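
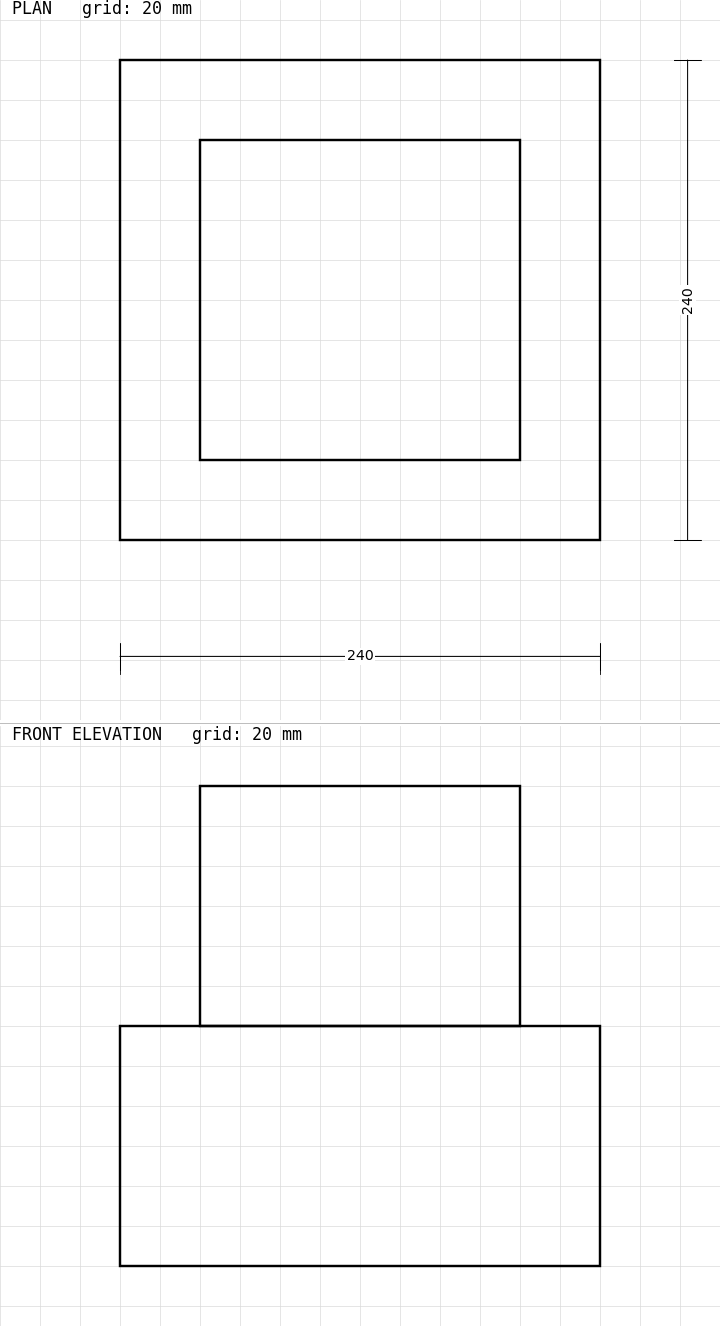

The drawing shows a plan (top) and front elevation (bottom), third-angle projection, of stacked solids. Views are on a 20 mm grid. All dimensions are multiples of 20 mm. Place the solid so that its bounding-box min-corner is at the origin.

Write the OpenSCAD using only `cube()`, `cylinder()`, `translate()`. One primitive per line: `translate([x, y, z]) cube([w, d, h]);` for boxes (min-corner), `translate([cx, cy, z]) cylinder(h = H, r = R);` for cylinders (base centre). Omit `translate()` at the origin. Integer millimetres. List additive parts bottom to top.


cube([240, 240, 120]);
translate([40, 40, 120]) cube([160, 160, 120]);


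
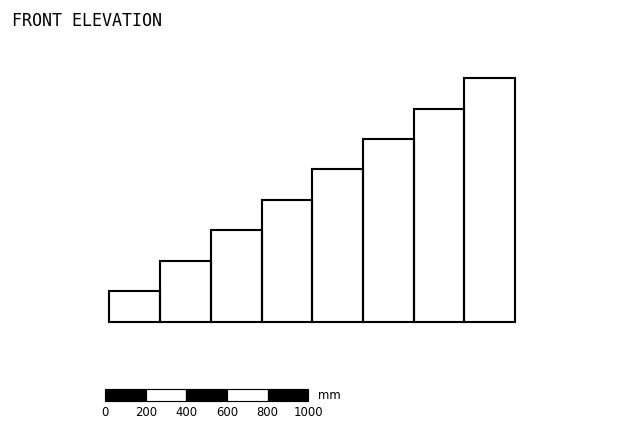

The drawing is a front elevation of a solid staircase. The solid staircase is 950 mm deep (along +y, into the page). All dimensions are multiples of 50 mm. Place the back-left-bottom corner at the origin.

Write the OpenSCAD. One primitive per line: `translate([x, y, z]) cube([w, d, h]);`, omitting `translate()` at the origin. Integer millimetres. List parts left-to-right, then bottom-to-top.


cube([250, 950, 150]);
translate([250, 0, 0]) cube([250, 950, 300]);
translate([500, 0, 0]) cube([250, 950, 450]);
translate([750, 0, 0]) cube([250, 950, 600]);
translate([1000, 0, 0]) cube([250, 950, 750]);
translate([1250, 0, 0]) cube([250, 950, 900]);
translate([1500, 0, 0]) cube([250, 950, 1050]);
translate([1750, 0, 0]) cube([250, 950, 1200]);


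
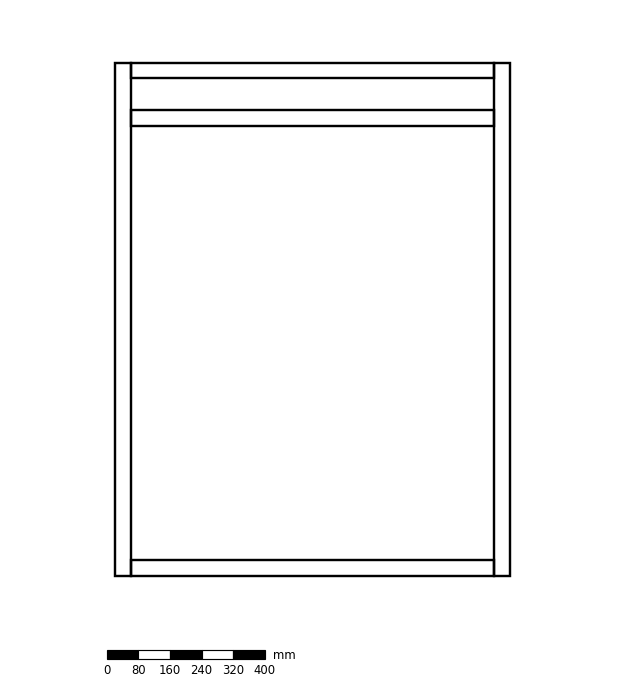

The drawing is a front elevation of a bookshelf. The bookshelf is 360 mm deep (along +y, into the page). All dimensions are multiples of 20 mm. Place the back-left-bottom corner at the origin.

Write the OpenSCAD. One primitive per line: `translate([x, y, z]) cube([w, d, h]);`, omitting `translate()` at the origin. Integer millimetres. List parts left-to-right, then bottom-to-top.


cube([40, 360, 1300]);
translate([40, 0, 0]) cube([920, 360, 40]);
translate([40, 0, 1140]) cube([920, 360, 40]);
translate([40, 0, 1260]) cube([920, 360, 40]);
translate([960, 0, 0]) cube([40, 360, 1300]);


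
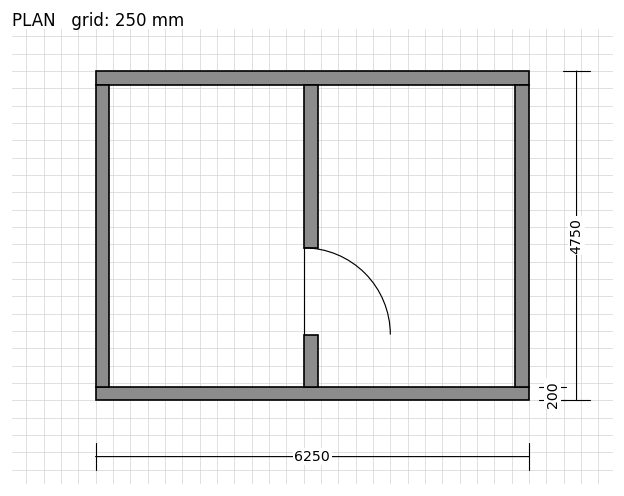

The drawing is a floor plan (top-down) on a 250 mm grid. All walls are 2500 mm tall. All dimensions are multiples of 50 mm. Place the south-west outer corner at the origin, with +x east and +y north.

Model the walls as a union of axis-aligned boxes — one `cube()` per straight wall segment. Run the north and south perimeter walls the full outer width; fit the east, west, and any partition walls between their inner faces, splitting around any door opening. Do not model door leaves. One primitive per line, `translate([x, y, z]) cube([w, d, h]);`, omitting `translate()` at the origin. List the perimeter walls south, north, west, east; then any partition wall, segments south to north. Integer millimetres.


cube([6250, 200, 2500]);
translate([0, 4550, 0]) cube([6250, 200, 2500]);
translate([0, 200, 0]) cube([200, 4350, 2500]);
translate([6050, 200, 0]) cube([200, 4350, 2500]);
translate([3000, 200, 0]) cube([200, 750, 2500]);
translate([3000, 2200, 0]) cube([200, 2350, 2500]);


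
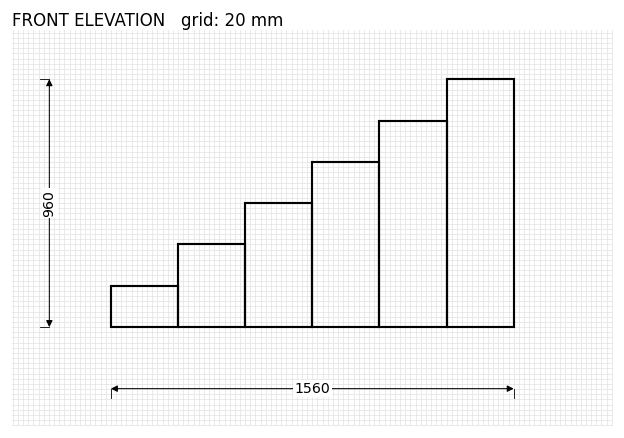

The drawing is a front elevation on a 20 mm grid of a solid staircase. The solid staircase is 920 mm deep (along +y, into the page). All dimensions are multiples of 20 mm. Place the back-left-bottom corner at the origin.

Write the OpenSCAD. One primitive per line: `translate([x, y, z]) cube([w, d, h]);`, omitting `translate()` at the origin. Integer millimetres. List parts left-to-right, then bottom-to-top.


cube([260, 920, 160]);
translate([260, 0, 0]) cube([260, 920, 320]);
translate([520, 0, 0]) cube([260, 920, 480]);
translate([780, 0, 0]) cube([260, 920, 640]);
translate([1040, 0, 0]) cube([260, 920, 800]);
translate([1300, 0, 0]) cube([260, 920, 960]);


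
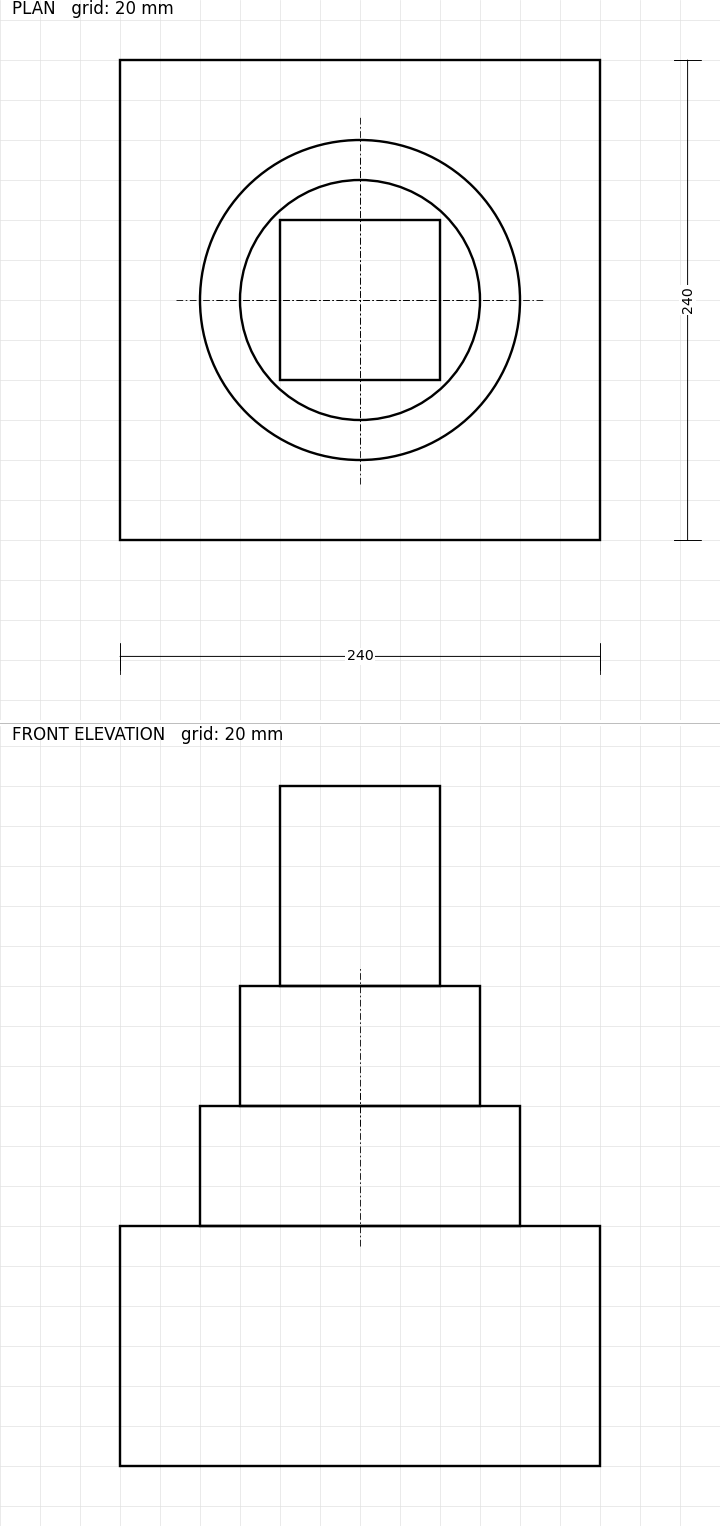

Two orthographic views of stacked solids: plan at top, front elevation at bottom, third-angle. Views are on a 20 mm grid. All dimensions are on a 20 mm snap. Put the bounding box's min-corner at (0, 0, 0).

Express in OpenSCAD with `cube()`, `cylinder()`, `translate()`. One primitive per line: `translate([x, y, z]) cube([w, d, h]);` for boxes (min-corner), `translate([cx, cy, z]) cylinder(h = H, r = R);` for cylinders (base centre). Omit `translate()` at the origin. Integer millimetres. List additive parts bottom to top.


cube([240, 240, 120]);
translate([120, 120, 120]) cylinder(h = 60, r = 80);
translate([120, 120, 180]) cylinder(h = 60, r = 60);
translate([80, 80, 240]) cube([80, 80, 100]);


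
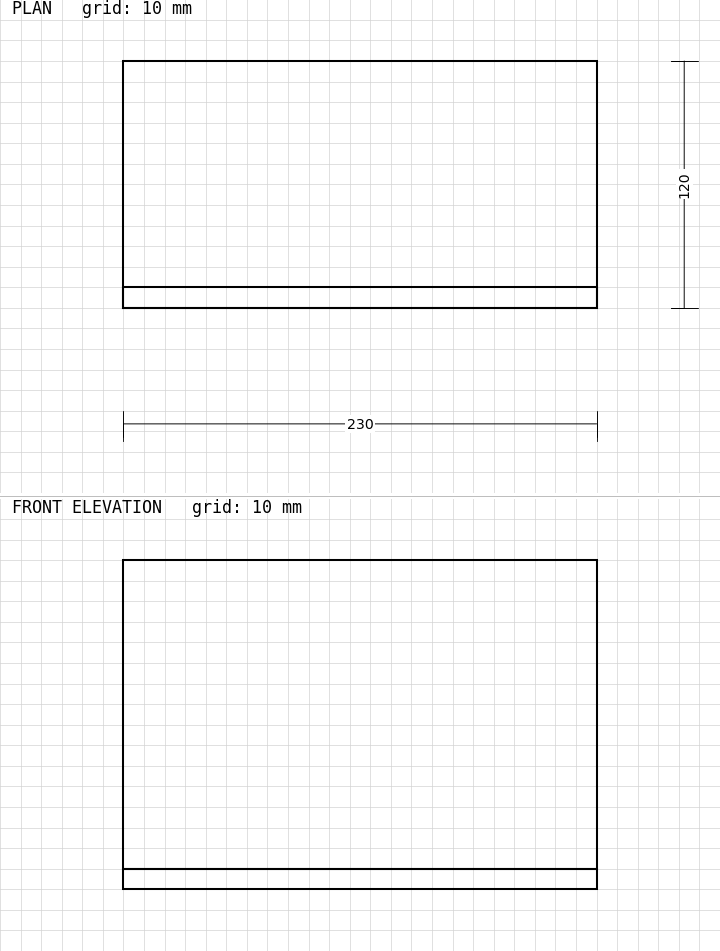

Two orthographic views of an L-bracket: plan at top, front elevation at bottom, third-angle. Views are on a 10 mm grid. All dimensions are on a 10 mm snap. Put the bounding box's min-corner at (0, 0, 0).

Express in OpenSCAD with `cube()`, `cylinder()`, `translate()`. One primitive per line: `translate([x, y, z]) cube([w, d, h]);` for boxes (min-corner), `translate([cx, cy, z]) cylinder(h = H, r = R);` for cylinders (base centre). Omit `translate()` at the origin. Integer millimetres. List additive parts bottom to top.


cube([230, 120, 10]);
translate([0, 0, 10]) cube([230, 10, 150]);


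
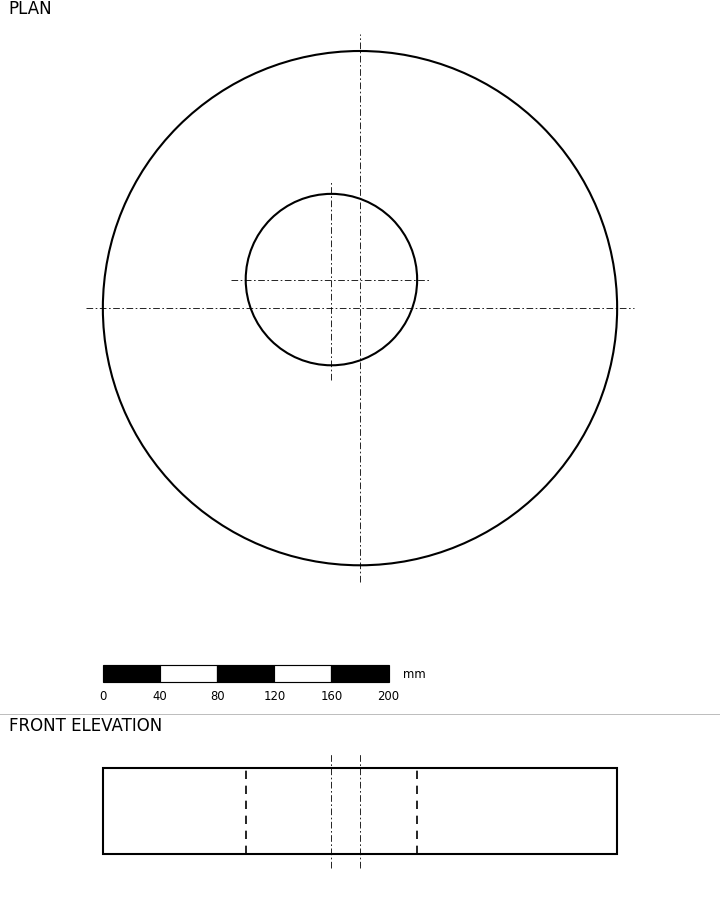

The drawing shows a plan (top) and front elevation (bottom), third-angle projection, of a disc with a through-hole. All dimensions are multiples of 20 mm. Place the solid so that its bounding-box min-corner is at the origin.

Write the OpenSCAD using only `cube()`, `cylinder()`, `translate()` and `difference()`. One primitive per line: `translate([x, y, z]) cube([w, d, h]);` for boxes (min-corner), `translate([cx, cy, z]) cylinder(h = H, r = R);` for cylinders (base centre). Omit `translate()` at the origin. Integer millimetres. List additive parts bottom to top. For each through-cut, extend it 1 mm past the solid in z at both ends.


difference() {
  translate([180, 180, 0]) cylinder(h = 60, r = 180);
  translate([160, 200, -1]) cylinder(h = 62, r = 60);
}


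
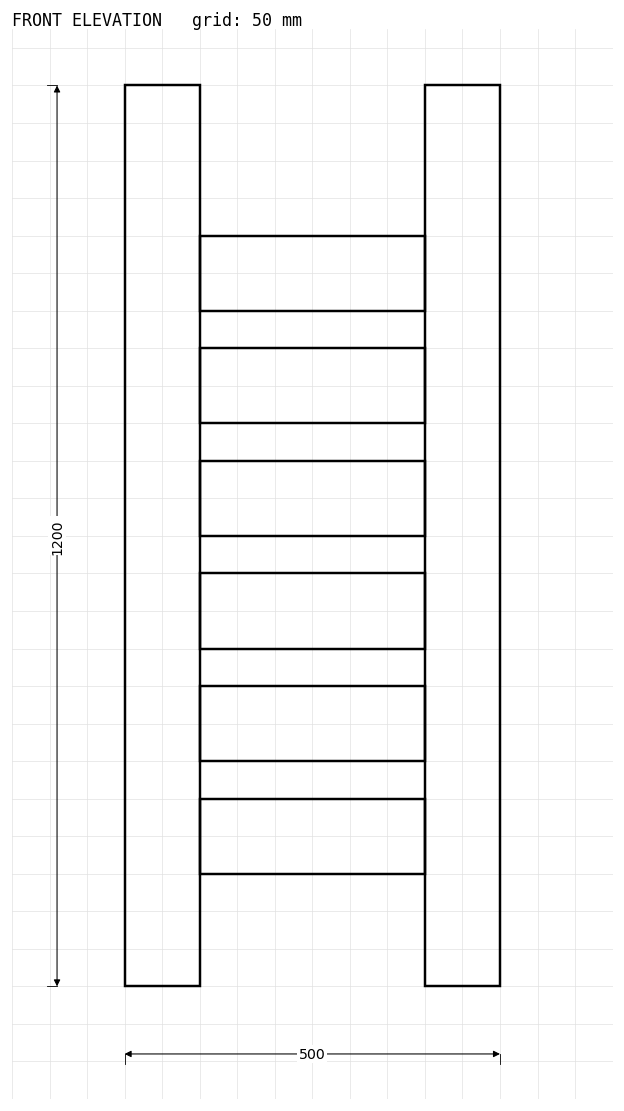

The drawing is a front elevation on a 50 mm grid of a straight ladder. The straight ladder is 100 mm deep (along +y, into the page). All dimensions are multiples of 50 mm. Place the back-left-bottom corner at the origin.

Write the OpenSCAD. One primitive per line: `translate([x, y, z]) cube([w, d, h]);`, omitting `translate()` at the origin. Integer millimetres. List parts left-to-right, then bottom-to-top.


cube([100, 100, 1200]);
translate([100, 0, 150]) cube([300, 100, 100]);
translate([100, 0, 300]) cube([300, 100, 100]);
translate([100, 0, 450]) cube([300, 100, 100]);
translate([100, 0, 600]) cube([300, 100, 100]);
translate([100, 0, 750]) cube([300, 100, 100]);
translate([100, 0, 900]) cube([300, 100, 100]);
translate([400, 0, 0]) cube([100, 100, 1200]);


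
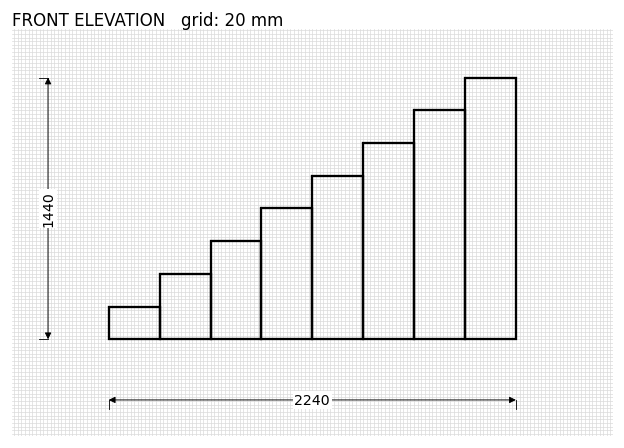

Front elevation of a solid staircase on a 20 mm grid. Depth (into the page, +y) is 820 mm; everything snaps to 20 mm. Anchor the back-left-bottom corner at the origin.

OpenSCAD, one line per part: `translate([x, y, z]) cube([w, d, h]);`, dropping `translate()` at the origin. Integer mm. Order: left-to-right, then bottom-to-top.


cube([280, 820, 180]);
translate([280, 0, 0]) cube([280, 820, 360]);
translate([560, 0, 0]) cube([280, 820, 540]);
translate([840, 0, 0]) cube([280, 820, 720]);
translate([1120, 0, 0]) cube([280, 820, 900]);
translate([1400, 0, 0]) cube([280, 820, 1080]);
translate([1680, 0, 0]) cube([280, 820, 1260]);
translate([1960, 0, 0]) cube([280, 820, 1440]);


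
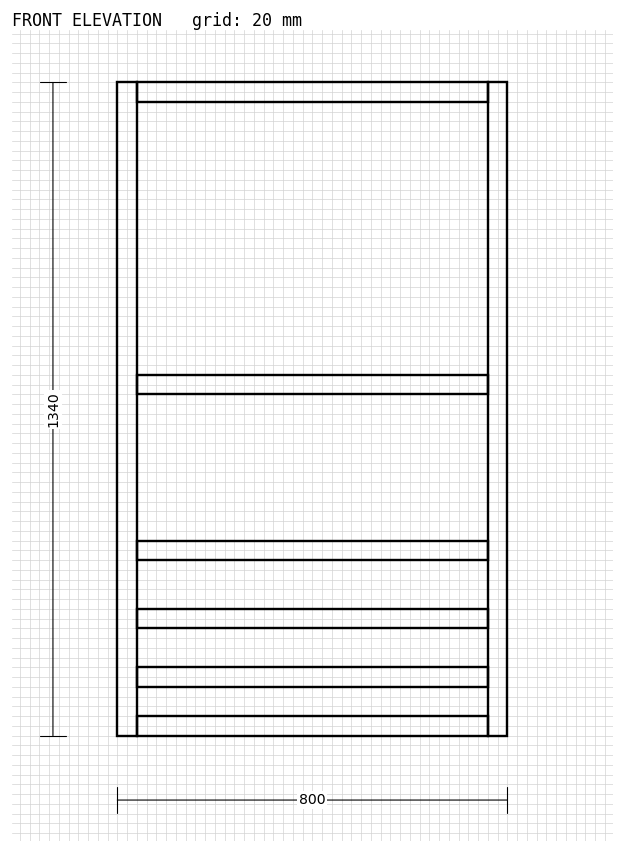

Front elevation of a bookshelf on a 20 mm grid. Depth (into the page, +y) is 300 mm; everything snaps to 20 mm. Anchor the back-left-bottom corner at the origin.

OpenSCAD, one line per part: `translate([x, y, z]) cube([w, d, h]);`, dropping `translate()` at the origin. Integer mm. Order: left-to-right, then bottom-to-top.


cube([40, 300, 1340]);
translate([40, 0, 0]) cube([720, 300, 40]);
translate([40, 0, 100]) cube([720, 300, 40]);
translate([40, 0, 220]) cube([720, 300, 40]);
translate([40, 0, 360]) cube([720, 300, 40]);
translate([40, 0, 700]) cube([720, 300, 40]);
translate([40, 0, 1300]) cube([720, 300, 40]);
translate([760, 0, 0]) cube([40, 300, 1340]);


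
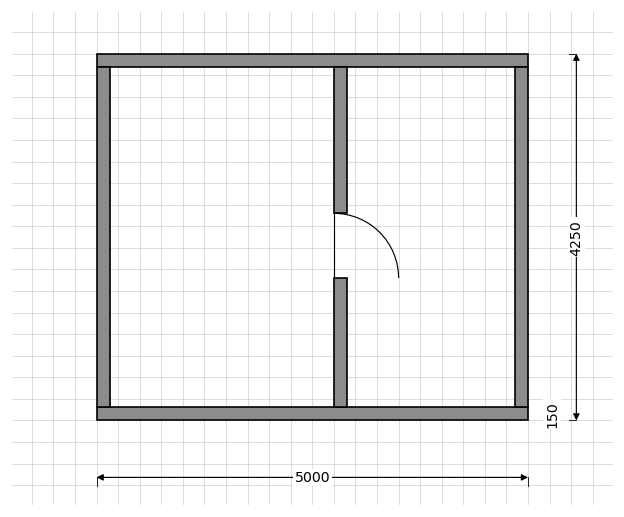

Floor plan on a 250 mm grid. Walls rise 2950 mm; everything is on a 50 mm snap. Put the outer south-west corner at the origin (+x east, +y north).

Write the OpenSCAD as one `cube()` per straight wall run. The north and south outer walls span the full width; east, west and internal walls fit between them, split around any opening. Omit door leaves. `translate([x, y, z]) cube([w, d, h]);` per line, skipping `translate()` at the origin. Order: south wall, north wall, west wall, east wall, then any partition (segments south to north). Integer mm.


cube([5000, 150, 2950]);
translate([0, 4100, 0]) cube([5000, 150, 2950]);
translate([0, 150, 0]) cube([150, 3950, 2950]);
translate([4850, 150, 0]) cube([150, 3950, 2950]);
translate([2750, 150, 0]) cube([150, 1500, 2950]);
translate([2750, 2400, 0]) cube([150, 1700, 2950]);


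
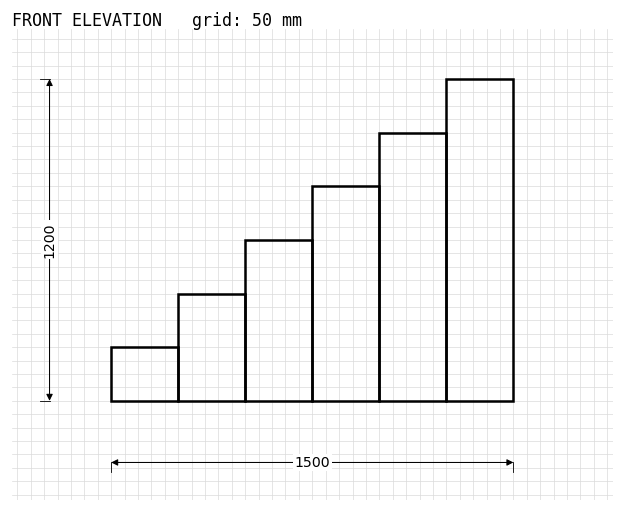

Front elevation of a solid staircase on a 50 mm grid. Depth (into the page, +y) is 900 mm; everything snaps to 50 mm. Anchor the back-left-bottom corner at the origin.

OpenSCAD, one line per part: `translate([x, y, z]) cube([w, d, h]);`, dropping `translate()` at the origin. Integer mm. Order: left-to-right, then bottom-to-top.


cube([250, 900, 200]);
translate([250, 0, 0]) cube([250, 900, 400]);
translate([500, 0, 0]) cube([250, 900, 600]);
translate([750, 0, 0]) cube([250, 900, 800]);
translate([1000, 0, 0]) cube([250, 900, 1000]);
translate([1250, 0, 0]) cube([250, 900, 1200]);


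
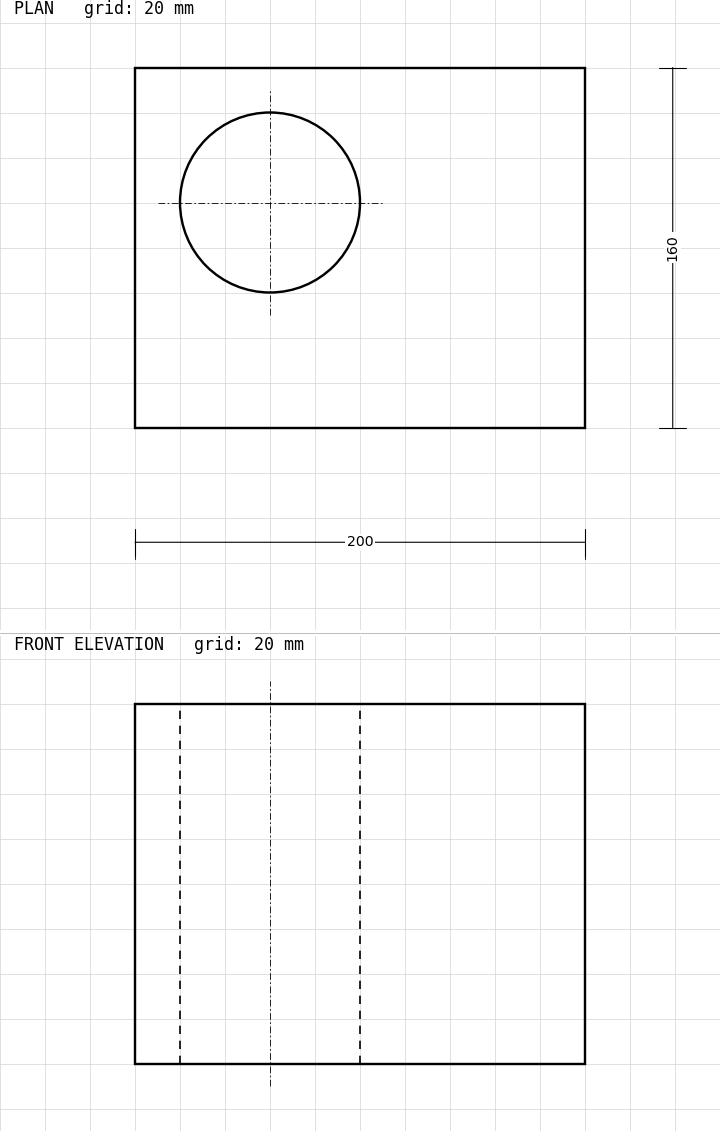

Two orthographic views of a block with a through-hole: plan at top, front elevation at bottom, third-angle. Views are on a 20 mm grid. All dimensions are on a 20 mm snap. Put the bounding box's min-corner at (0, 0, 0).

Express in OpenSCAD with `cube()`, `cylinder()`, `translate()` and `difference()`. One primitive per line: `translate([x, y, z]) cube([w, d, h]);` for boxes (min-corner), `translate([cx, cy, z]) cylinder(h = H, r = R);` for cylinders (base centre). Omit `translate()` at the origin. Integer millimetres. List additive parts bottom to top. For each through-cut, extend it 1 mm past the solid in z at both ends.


difference() {
  cube([200, 160, 160]);
  translate([60, 100, -1]) cylinder(h = 162, r = 40);
}


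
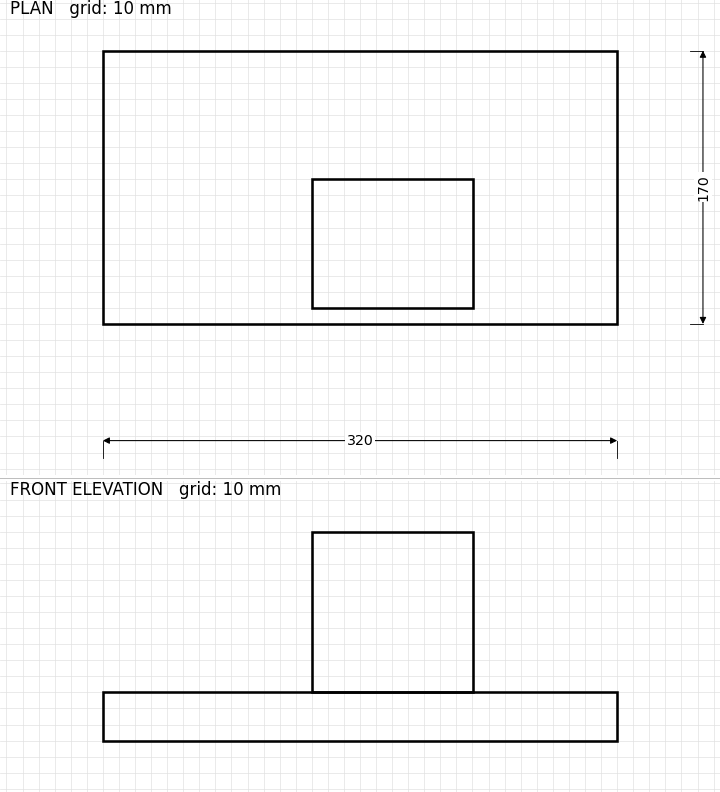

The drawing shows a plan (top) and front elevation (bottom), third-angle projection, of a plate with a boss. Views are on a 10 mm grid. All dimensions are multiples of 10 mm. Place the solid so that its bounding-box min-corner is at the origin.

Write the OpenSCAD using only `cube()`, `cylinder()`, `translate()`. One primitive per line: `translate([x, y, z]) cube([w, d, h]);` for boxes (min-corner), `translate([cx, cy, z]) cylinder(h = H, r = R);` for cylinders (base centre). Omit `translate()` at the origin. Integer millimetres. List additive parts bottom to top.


cube([320, 170, 30]);
translate([130, 10, 30]) cube([100, 80, 100]);


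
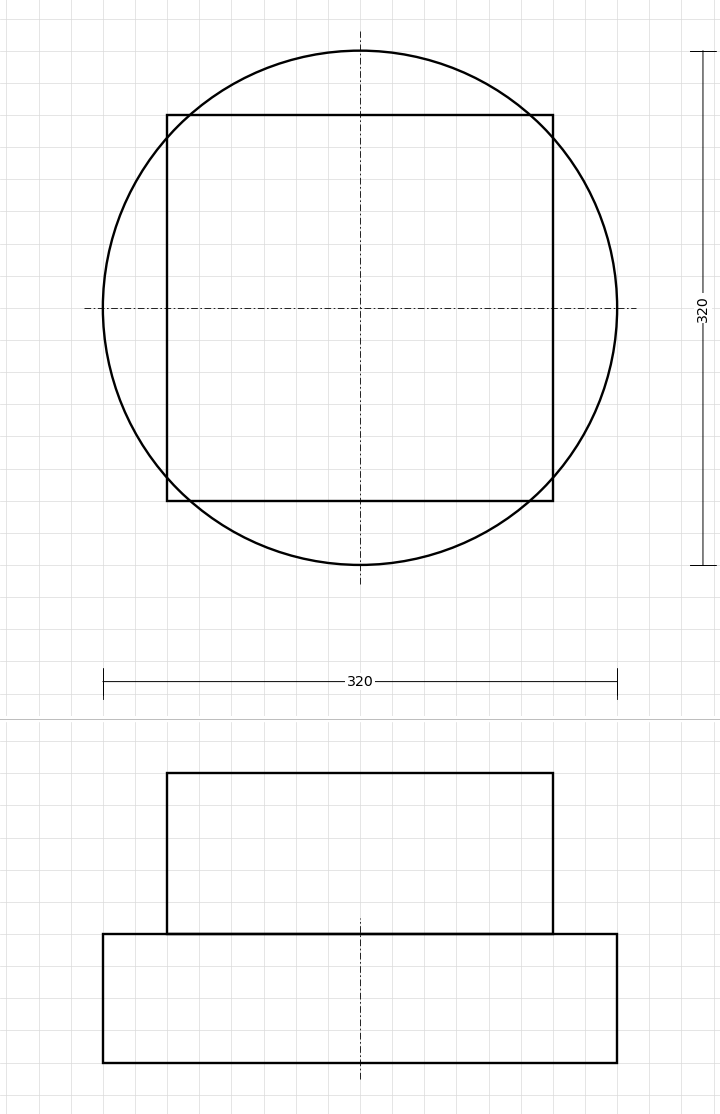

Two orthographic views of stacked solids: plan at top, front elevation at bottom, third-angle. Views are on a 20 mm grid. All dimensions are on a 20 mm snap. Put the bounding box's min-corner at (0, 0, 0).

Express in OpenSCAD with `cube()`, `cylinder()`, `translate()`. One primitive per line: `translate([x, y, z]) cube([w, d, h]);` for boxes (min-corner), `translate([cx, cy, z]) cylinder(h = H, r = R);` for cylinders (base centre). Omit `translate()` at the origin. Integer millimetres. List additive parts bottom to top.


translate([160, 160, 0]) cylinder(h = 80, r = 160);
translate([40, 40, 80]) cube([240, 240, 100]);


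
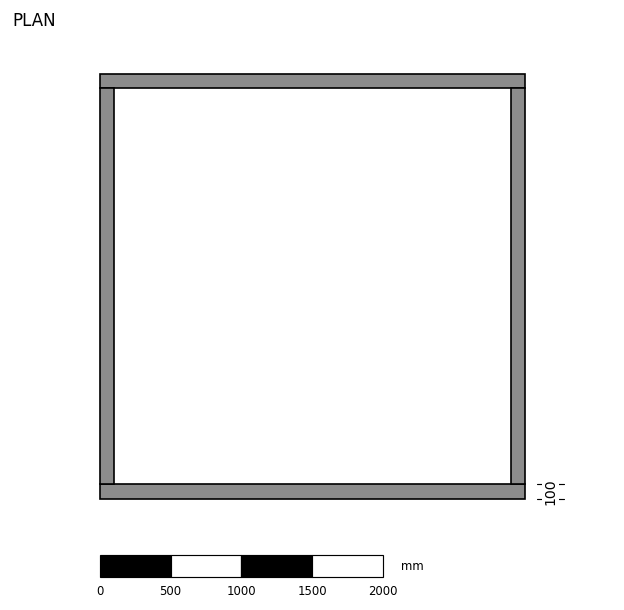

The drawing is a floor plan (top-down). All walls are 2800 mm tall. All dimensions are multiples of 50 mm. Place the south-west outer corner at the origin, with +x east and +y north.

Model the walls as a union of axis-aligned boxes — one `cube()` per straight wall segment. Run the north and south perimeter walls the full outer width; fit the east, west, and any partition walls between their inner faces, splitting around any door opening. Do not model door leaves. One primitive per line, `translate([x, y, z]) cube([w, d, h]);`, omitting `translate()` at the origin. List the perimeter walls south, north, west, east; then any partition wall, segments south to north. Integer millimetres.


cube([3000, 100, 2800]);
translate([0, 2900, 0]) cube([3000, 100, 2800]);
translate([0, 100, 0]) cube([100, 2800, 2800]);
translate([2900, 100, 0]) cube([100, 2800, 2800]);


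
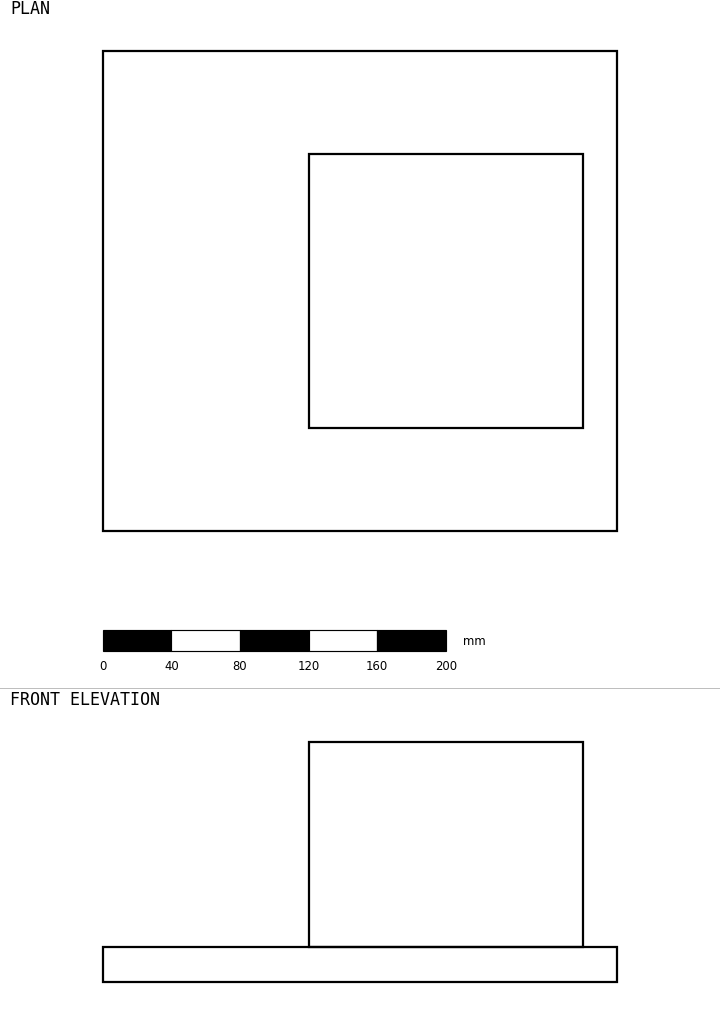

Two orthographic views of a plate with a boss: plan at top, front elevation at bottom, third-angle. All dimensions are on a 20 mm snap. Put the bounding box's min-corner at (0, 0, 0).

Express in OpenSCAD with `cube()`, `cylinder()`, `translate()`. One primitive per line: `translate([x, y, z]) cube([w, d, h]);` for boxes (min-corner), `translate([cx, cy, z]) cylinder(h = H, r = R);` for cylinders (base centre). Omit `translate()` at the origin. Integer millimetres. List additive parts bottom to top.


cube([300, 280, 20]);
translate([120, 60, 20]) cube([160, 160, 120]);


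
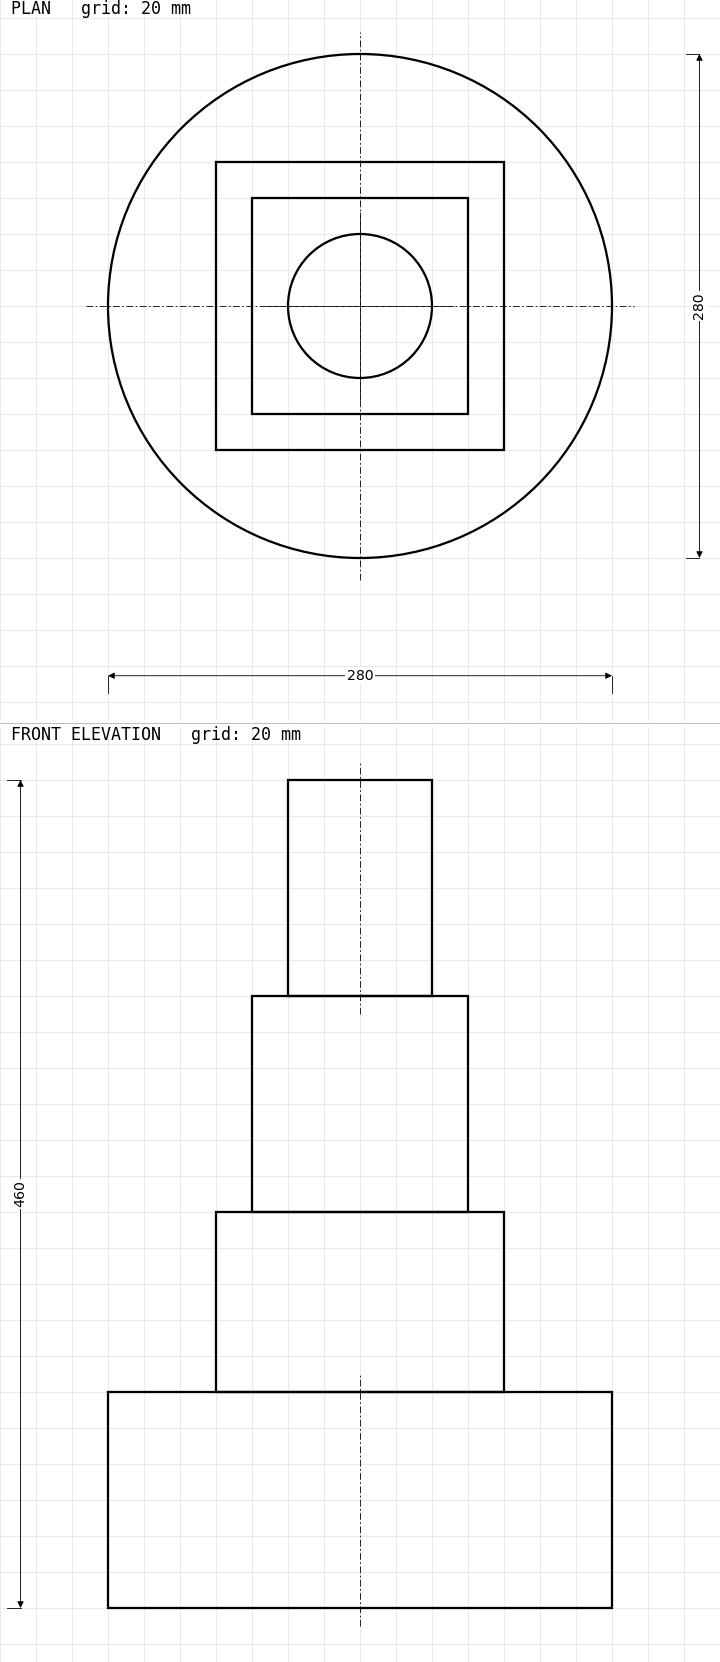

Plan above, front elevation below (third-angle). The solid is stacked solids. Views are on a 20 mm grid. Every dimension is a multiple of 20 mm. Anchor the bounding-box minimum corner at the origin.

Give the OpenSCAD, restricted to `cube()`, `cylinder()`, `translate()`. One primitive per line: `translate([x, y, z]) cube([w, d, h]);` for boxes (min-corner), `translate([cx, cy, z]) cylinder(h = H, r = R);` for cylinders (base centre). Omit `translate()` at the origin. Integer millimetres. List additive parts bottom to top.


translate([140, 140, 0]) cylinder(h = 120, r = 140);
translate([60, 60, 120]) cube([160, 160, 100]);
translate([80, 80, 220]) cube([120, 120, 120]);
translate([140, 140, 340]) cylinder(h = 120, r = 40);


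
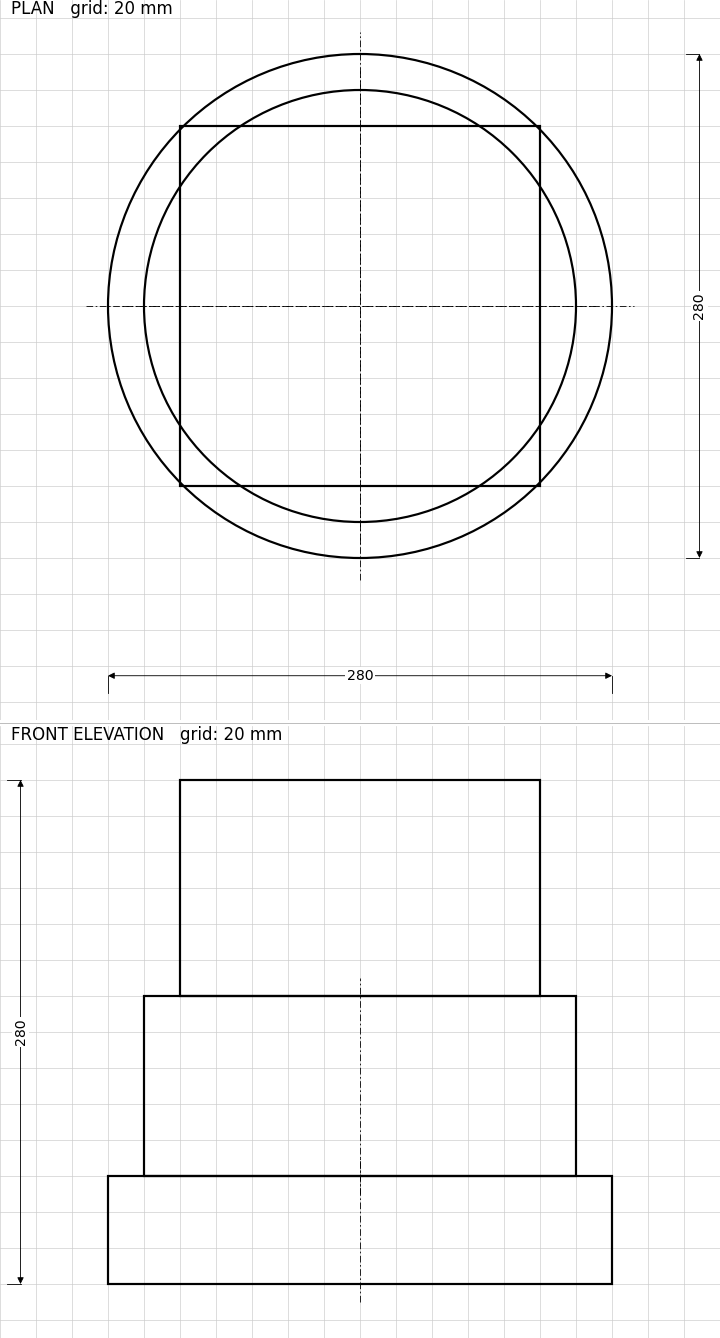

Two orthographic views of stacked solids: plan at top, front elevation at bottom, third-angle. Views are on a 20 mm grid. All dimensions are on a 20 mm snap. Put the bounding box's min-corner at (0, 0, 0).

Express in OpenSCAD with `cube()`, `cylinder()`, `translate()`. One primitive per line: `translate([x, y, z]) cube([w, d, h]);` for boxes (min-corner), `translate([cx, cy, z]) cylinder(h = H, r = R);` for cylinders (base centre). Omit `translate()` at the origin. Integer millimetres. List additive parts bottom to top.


translate([140, 140, 0]) cylinder(h = 60, r = 140);
translate([140, 140, 60]) cylinder(h = 100, r = 120);
translate([40, 40, 160]) cube([200, 200, 120]);


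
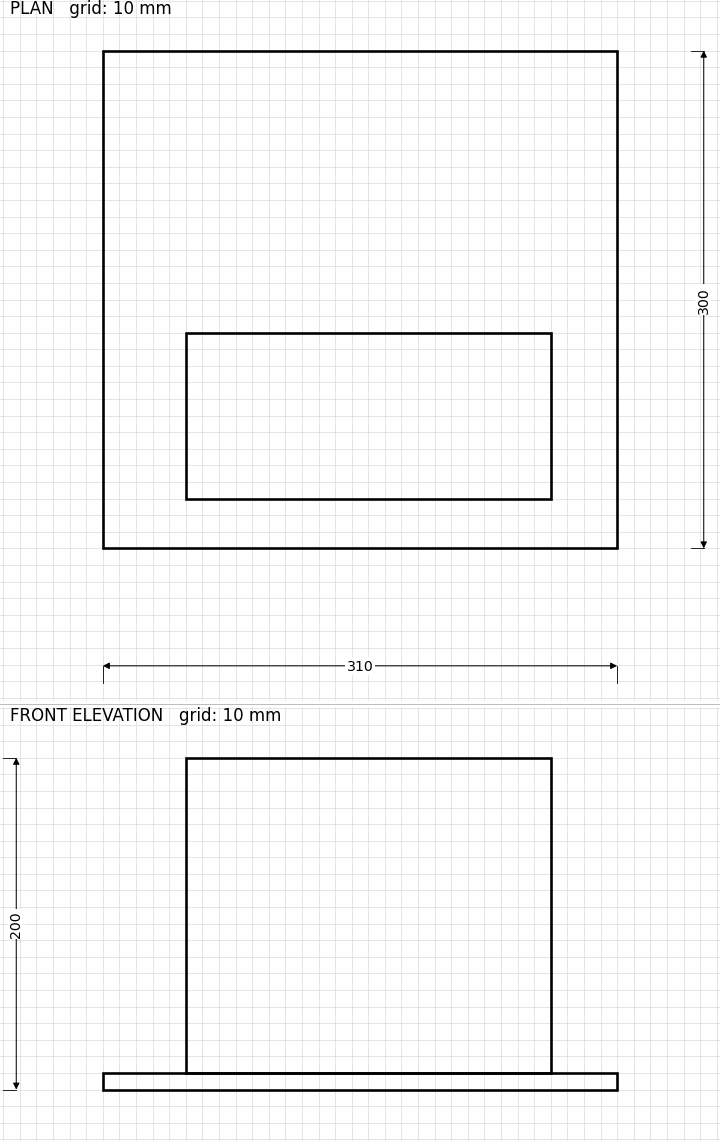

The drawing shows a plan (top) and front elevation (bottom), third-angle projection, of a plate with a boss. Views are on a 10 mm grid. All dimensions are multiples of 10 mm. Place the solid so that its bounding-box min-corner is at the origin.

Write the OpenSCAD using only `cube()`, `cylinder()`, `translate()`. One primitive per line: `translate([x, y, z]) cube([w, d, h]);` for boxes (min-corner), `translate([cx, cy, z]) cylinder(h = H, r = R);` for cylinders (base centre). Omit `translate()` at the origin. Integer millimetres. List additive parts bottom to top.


cube([310, 300, 10]);
translate([50, 30, 10]) cube([220, 100, 190]);


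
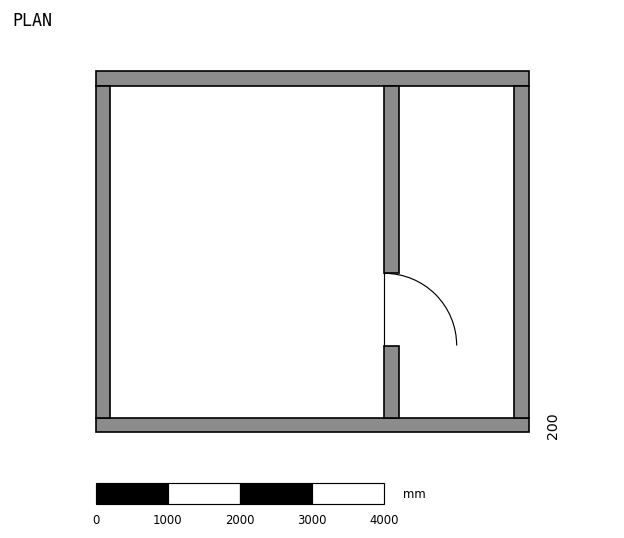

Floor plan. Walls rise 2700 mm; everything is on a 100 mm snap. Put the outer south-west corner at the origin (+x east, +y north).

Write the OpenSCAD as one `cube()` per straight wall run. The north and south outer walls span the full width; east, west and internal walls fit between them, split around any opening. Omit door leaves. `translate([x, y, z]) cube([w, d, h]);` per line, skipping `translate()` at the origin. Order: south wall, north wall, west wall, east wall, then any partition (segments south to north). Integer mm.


cube([6000, 200, 2700]);
translate([0, 4800, 0]) cube([6000, 200, 2700]);
translate([0, 200, 0]) cube([200, 4600, 2700]);
translate([5800, 200, 0]) cube([200, 4600, 2700]);
translate([4000, 200, 0]) cube([200, 1000, 2700]);
translate([4000, 2200, 0]) cube([200, 2600, 2700]);


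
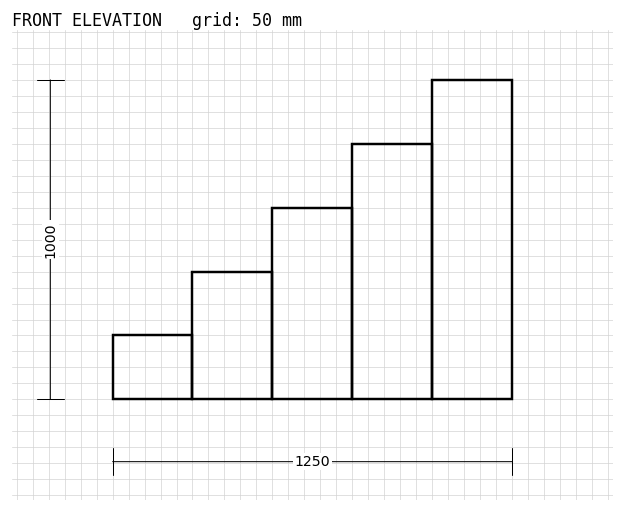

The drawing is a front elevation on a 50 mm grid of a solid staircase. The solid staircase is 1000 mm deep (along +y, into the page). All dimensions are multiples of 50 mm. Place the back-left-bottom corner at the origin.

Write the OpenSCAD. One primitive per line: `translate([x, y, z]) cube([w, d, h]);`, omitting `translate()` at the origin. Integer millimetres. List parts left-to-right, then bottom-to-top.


cube([250, 1000, 200]);
translate([250, 0, 0]) cube([250, 1000, 400]);
translate([500, 0, 0]) cube([250, 1000, 600]);
translate([750, 0, 0]) cube([250, 1000, 800]);
translate([1000, 0, 0]) cube([250, 1000, 1000]);


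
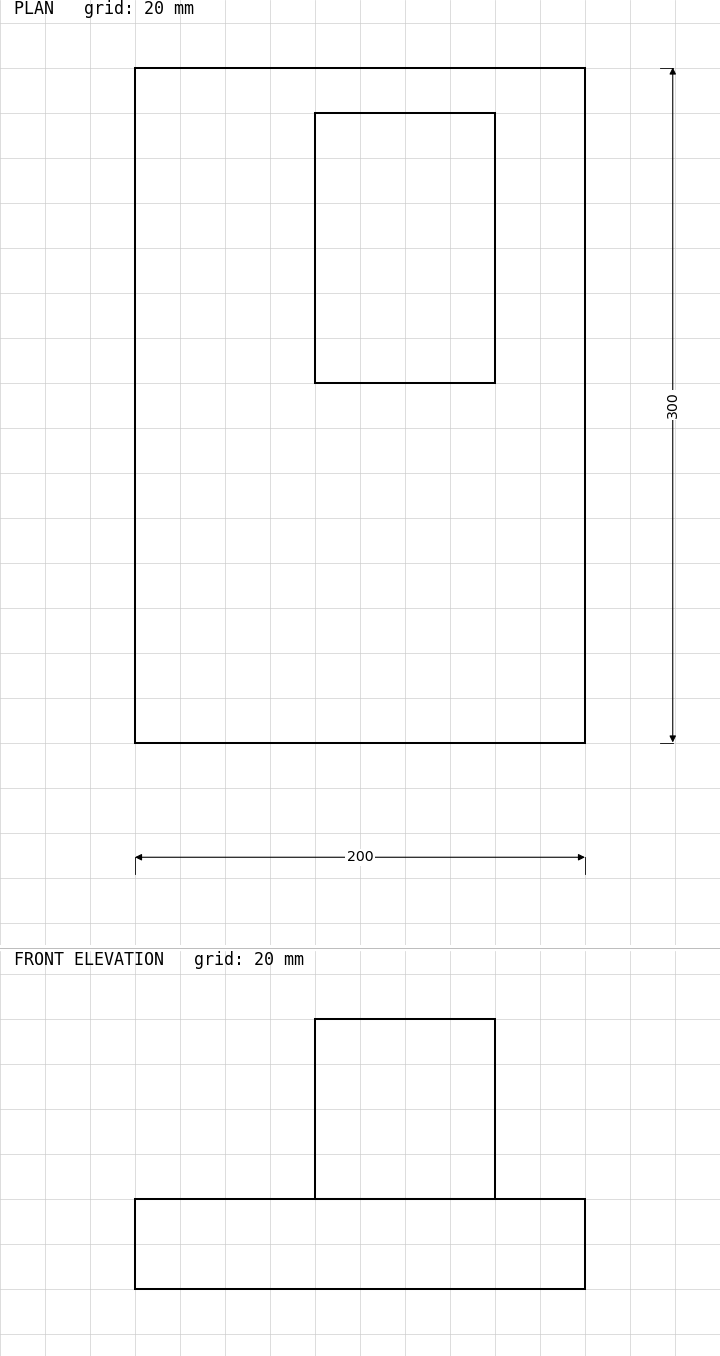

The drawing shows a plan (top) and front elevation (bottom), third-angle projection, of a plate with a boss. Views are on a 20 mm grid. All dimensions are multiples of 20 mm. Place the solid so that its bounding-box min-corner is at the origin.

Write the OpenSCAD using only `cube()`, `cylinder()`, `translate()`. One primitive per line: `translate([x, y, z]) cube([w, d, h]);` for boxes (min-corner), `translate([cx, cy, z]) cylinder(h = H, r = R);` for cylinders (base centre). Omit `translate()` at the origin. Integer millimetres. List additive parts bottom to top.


cube([200, 300, 40]);
translate([80, 160, 40]) cube([80, 120, 80]);


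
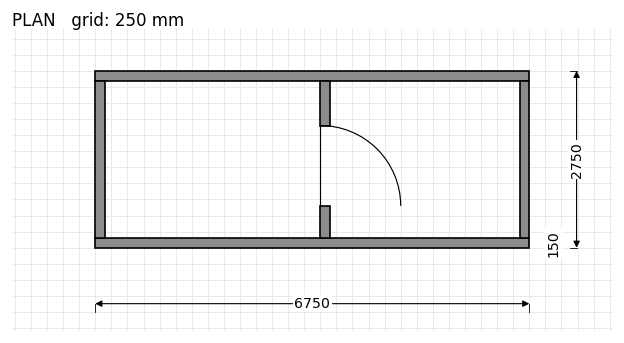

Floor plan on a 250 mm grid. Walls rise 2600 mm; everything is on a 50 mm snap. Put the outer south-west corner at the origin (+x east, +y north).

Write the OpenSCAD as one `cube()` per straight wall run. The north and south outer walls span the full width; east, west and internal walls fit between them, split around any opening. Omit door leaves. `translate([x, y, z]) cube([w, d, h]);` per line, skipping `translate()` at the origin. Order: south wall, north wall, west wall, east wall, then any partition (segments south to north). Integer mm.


cube([6750, 150, 2600]);
translate([0, 2600, 0]) cube([6750, 150, 2600]);
translate([0, 150, 0]) cube([150, 2450, 2600]);
translate([6600, 150, 0]) cube([150, 2450, 2600]);
translate([3500, 150, 0]) cube([150, 500, 2600]);
translate([3500, 1900, 0]) cube([150, 700, 2600]);


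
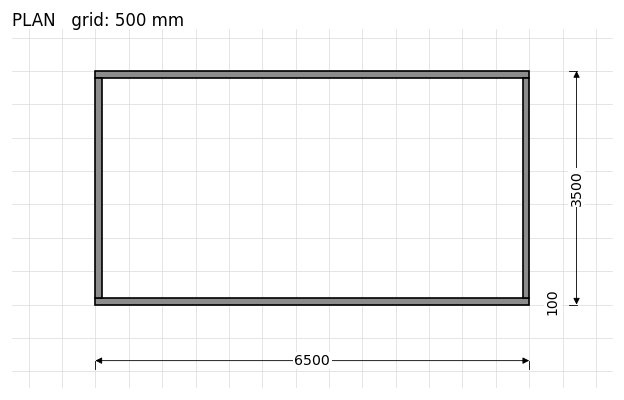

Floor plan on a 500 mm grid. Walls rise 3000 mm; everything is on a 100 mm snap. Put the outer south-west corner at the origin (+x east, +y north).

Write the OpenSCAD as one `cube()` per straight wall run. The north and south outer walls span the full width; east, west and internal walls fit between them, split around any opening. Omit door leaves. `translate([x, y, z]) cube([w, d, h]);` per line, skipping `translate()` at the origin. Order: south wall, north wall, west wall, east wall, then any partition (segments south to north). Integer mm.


cube([6500, 100, 3000]);
translate([0, 3400, 0]) cube([6500, 100, 3000]);
translate([0, 100, 0]) cube([100, 3300, 3000]);
translate([6400, 100, 0]) cube([100, 3300, 3000]);


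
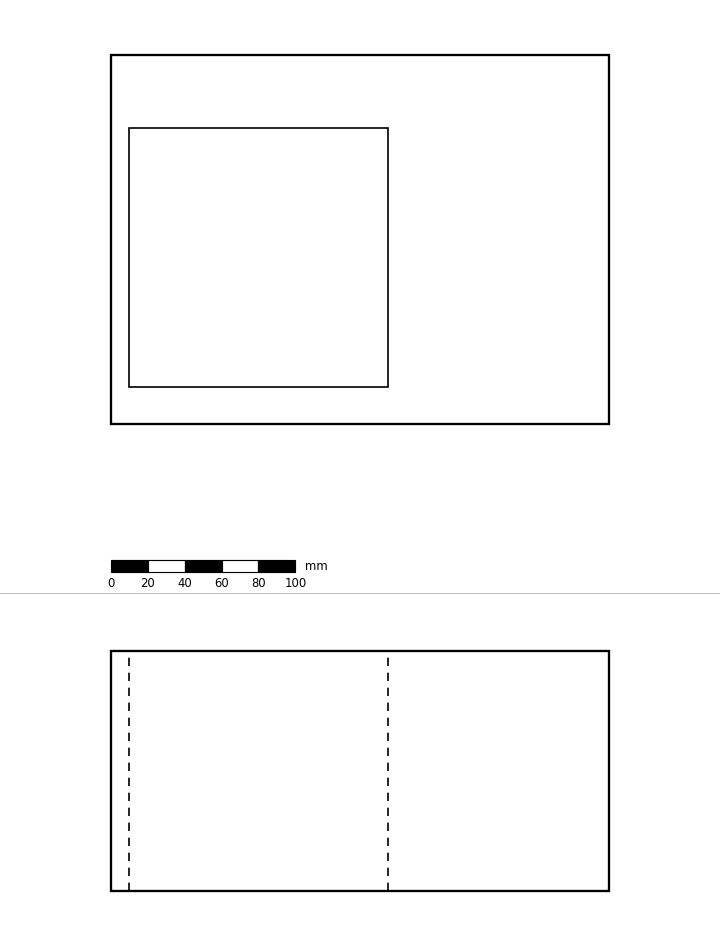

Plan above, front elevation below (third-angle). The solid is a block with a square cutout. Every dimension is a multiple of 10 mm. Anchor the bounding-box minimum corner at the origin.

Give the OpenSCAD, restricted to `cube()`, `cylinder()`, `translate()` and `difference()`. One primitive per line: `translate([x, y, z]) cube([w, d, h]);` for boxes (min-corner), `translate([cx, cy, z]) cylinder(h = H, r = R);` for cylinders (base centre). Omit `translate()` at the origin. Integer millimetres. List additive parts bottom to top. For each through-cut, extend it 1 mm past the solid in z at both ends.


difference() {
  cube([270, 200, 130]);
  translate([10, 20, -1]) cube([140, 140, 132]);
}


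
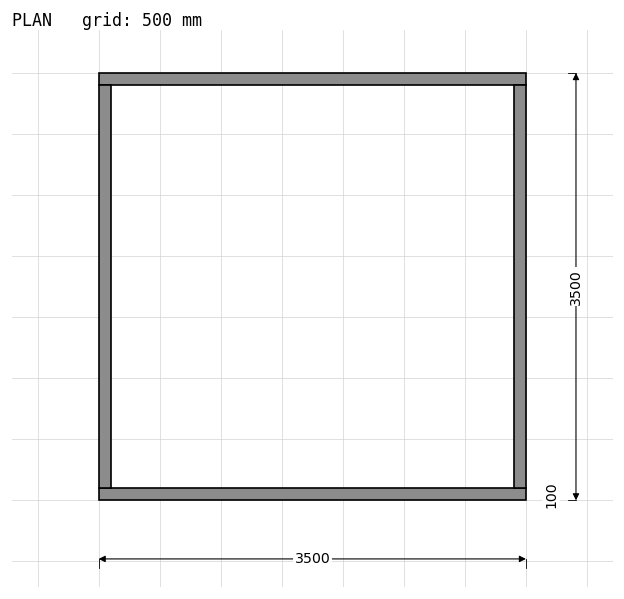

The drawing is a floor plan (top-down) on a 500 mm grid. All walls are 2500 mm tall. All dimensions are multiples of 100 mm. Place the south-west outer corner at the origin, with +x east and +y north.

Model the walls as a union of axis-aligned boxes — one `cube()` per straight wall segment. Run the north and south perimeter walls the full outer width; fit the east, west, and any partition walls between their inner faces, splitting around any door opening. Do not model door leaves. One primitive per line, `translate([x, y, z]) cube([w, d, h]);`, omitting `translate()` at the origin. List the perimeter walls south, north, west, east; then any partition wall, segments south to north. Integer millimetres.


cube([3500, 100, 2500]);
translate([0, 3400, 0]) cube([3500, 100, 2500]);
translate([0, 100, 0]) cube([100, 3300, 2500]);
translate([3400, 100, 0]) cube([100, 3300, 2500]);


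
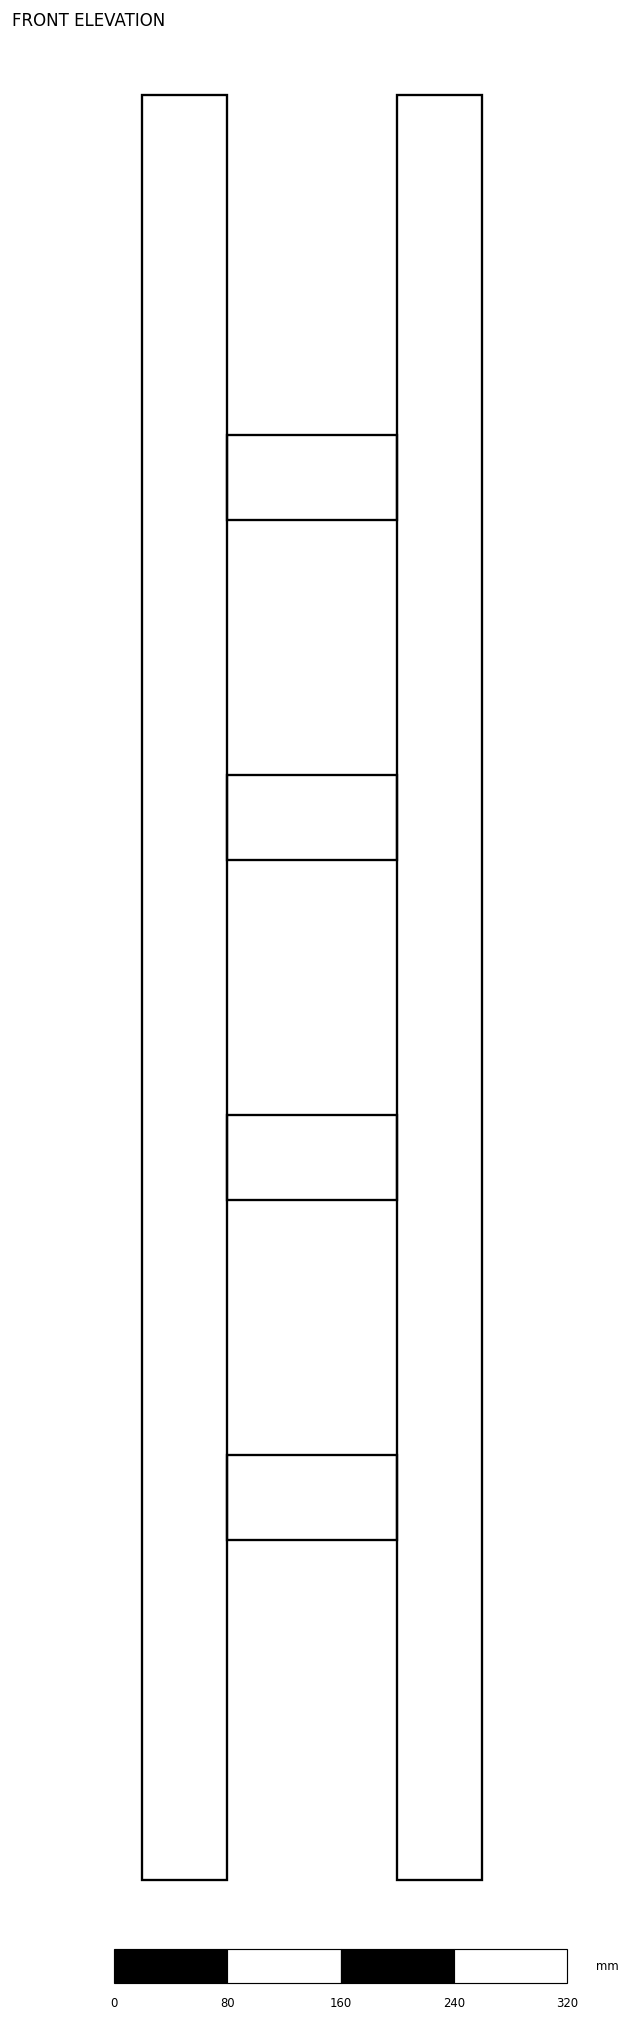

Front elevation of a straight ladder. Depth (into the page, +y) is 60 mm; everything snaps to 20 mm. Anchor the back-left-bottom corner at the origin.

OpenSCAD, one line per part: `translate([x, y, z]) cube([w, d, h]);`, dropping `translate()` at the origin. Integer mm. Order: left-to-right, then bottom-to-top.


cube([60, 60, 1260]);
translate([60, 0, 240]) cube([120, 60, 60]);
translate([60, 0, 480]) cube([120, 60, 60]);
translate([60, 0, 720]) cube([120, 60, 60]);
translate([60, 0, 960]) cube([120, 60, 60]);
translate([180, 0, 0]) cube([60, 60, 1260]);


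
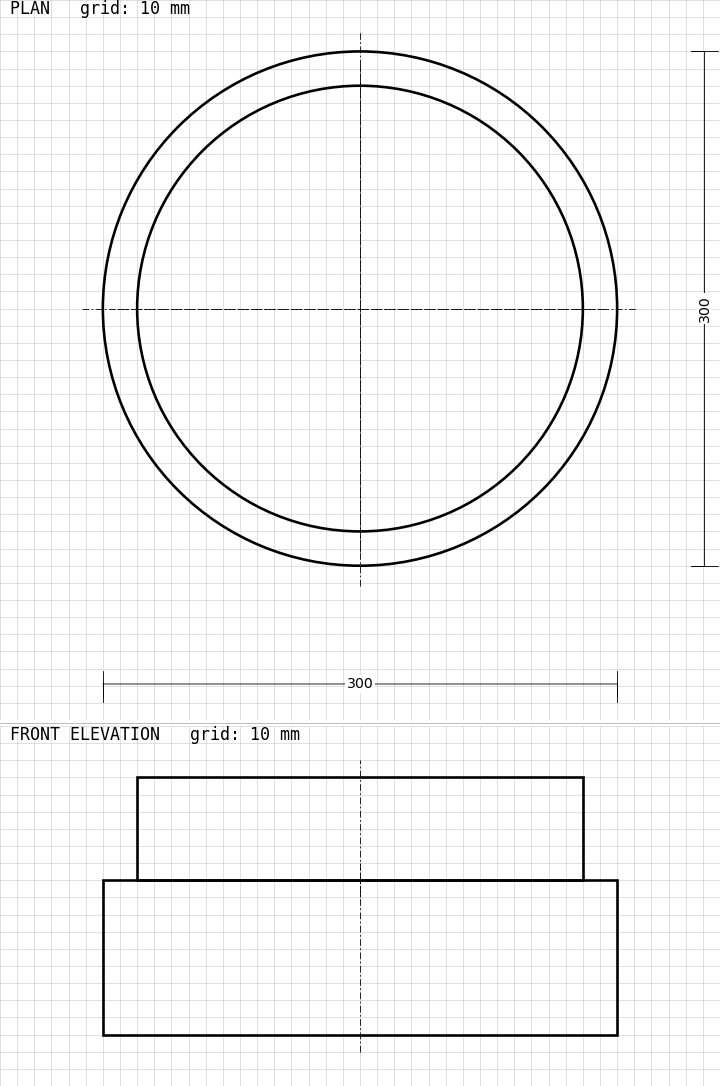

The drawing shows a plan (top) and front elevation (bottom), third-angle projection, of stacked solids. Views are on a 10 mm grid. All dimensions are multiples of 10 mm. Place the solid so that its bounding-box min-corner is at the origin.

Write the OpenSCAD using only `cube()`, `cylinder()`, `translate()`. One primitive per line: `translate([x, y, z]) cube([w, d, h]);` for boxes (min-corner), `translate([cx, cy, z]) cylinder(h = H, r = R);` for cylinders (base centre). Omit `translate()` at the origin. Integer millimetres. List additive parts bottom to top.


translate([150, 150, 0]) cylinder(h = 90, r = 150);
translate([150, 150, 90]) cylinder(h = 60, r = 130);


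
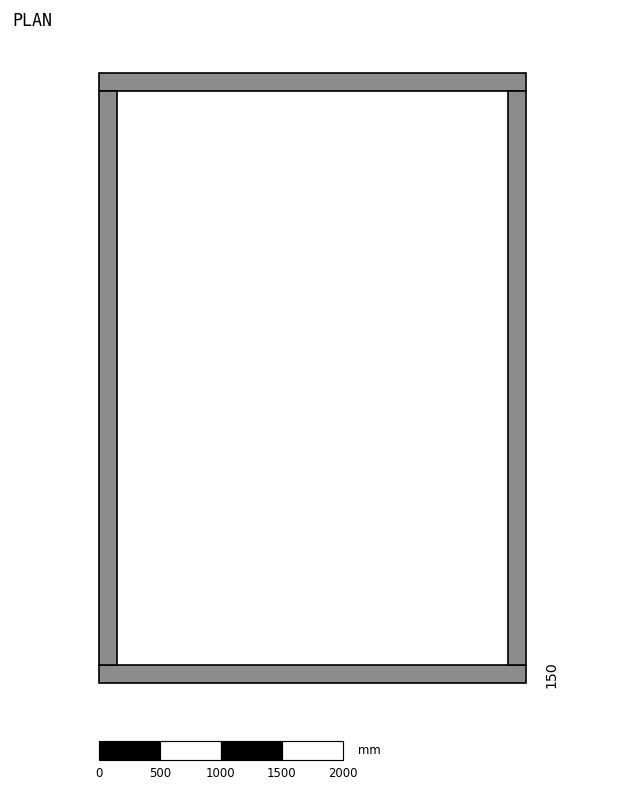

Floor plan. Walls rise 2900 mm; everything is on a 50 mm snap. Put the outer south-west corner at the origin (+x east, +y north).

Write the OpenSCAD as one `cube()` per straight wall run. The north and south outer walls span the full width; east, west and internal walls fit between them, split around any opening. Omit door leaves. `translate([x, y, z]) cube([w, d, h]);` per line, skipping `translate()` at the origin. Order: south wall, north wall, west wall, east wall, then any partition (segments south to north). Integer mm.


cube([3500, 150, 2900]);
translate([0, 4850, 0]) cube([3500, 150, 2900]);
translate([0, 150, 0]) cube([150, 4700, 2900]);
translate([3350, 150, 0]) cube([150, 4700, 2900]);


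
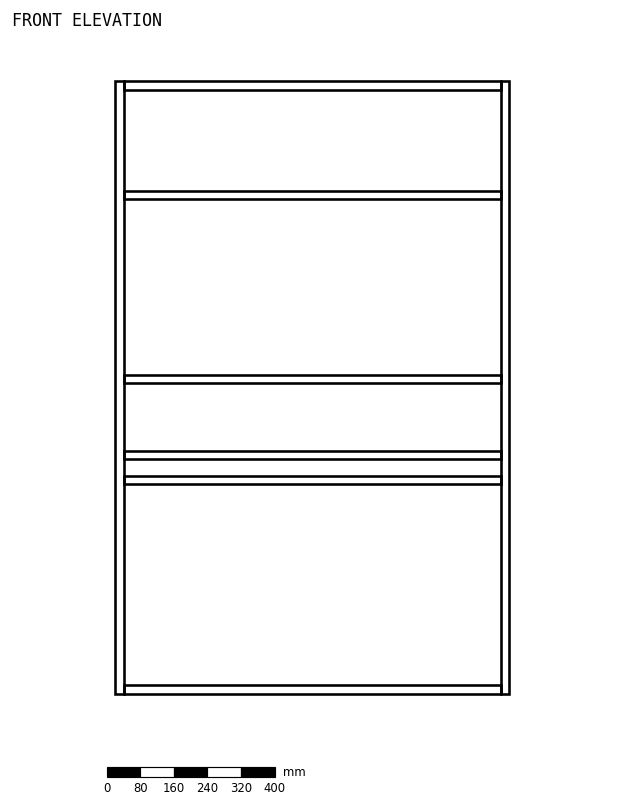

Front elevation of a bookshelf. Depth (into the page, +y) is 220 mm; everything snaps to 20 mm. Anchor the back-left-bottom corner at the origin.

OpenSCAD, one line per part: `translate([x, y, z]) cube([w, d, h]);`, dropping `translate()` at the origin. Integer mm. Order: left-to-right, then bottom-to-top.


cube([20, 220, 1460]);
translate([20, 0, 0]) cube([900, 220, 20]);
translate([20, 0, 500]) cube([900, 220, 20]);
translate([20, 0, 560]) cube([900, 220, 20]);
translate([20, 0, 740]) cube([900, 220, 20]);
translate([20, 0, 1180]) cube([900, 220, 20]);
translate([20, 0, 1440]) cube([900, 220, 20]);
translate([920, 0, 0]) cube([20, 220, 1460]);


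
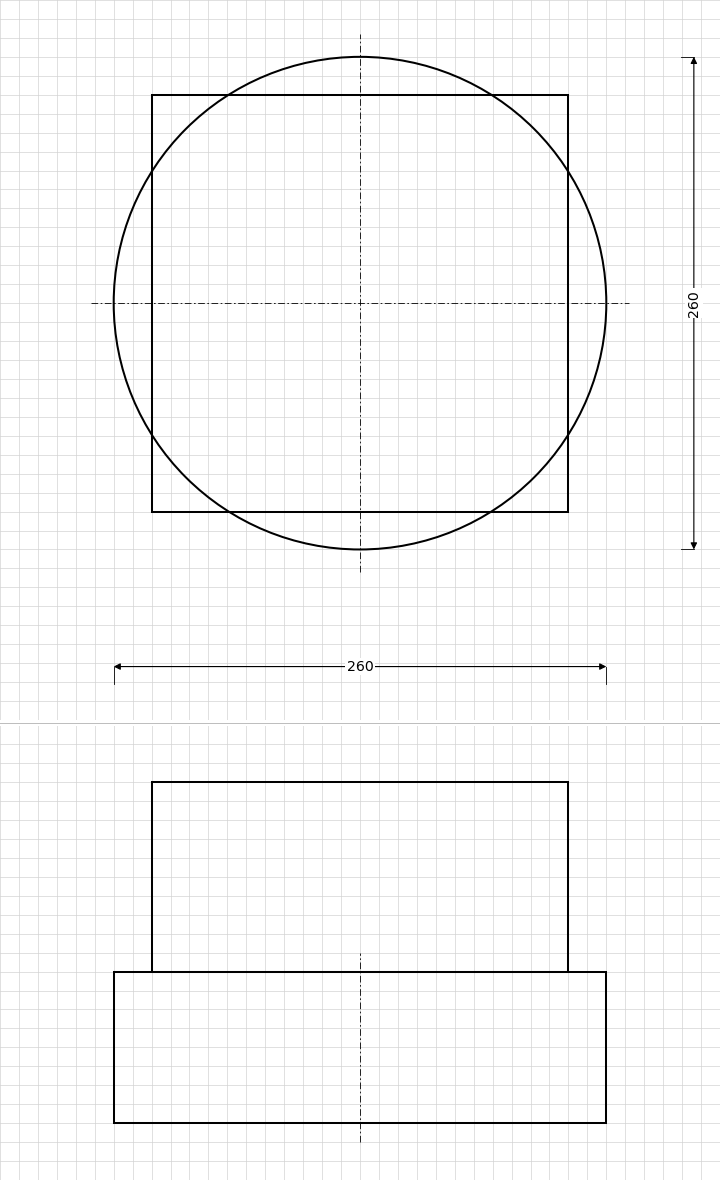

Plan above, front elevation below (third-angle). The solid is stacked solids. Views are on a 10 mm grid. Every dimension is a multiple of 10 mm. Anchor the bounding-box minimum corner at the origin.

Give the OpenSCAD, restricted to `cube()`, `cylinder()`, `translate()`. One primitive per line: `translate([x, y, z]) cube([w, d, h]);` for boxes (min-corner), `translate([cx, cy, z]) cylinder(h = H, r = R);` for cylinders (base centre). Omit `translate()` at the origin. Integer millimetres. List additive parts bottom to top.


translate([130, 130, 0]) cylinder(h = 80, r = 130);
translate([20, 20, 80]) cube([220, 220, 100]);


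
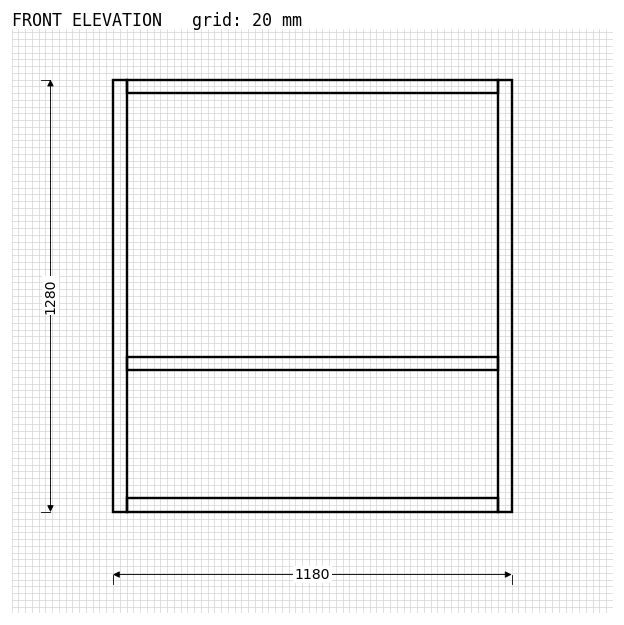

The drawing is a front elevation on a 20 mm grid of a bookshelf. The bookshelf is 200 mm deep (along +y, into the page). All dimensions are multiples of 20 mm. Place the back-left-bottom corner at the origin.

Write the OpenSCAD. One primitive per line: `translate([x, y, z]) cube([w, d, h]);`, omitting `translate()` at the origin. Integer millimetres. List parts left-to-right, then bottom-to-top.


cube([40, 200, 1280]);
translate([40, 0, 0]) cube([1100, 200, 40]);
translate([40, 0, 420]) cube([1100, 200, 40]);
translate([40, 0, 1240]) cube([1100, 200, 40]);
translate([1140, 0, 0]) cube([40, 200, 1280]);


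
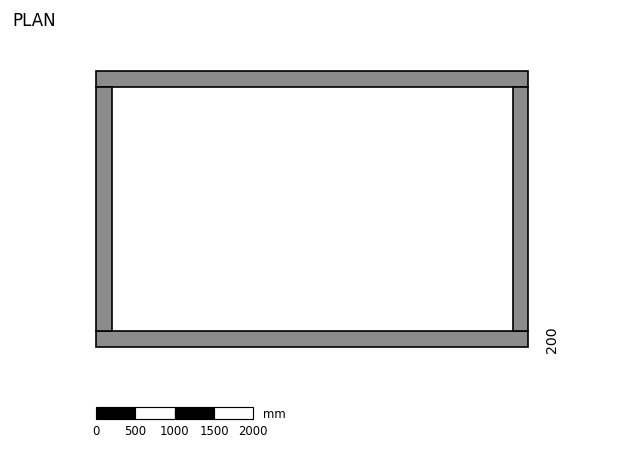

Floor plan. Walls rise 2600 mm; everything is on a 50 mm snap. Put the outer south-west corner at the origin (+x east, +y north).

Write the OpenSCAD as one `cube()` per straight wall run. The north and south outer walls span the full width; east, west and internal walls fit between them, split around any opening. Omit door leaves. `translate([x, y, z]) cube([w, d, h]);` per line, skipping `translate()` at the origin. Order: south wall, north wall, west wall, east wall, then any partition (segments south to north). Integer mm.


cube([5500, 200, 2600]);
translate([0, 3300, 0]) cube([5500, 200, 2600]);
translate([0, 200, 0]) cube([200, 3100, 2600]);
translate([5300, 200, 0]) cube([200, 3100, 2600]);


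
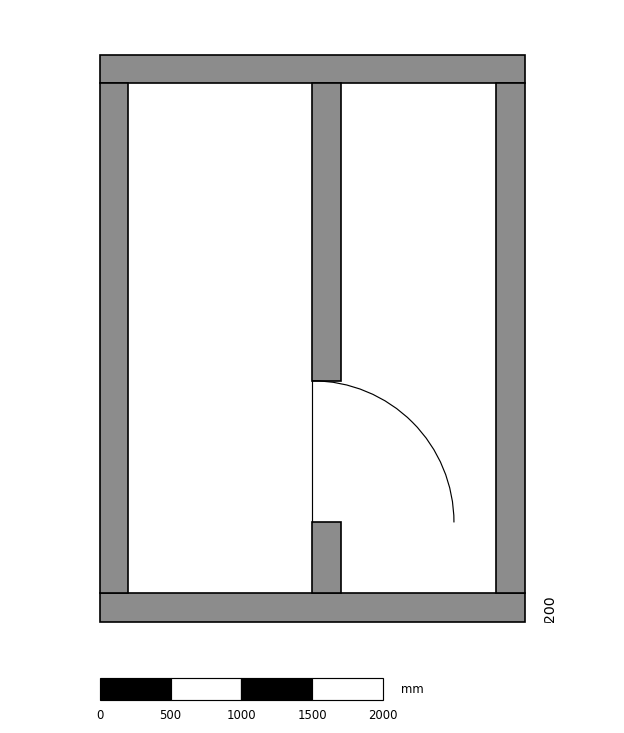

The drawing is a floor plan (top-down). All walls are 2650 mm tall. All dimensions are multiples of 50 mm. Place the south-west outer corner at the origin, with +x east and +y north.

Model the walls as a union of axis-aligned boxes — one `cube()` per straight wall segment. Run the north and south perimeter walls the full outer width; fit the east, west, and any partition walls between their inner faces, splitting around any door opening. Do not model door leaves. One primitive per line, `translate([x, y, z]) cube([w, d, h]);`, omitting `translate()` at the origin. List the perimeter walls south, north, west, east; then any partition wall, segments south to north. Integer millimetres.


cube([3000, 200, 2650]);
translate([0, 3800, 0]) cube([3000, 200, 2650]);
translate([0, 200, 0]) cube([200, 3600, 2650]);
translate([2800, 200, 0]) cube([200, 3600, 2650]);
translate([1500, 200, 0]) cube([200, 500, 2650]);
translate([1500, 1700, 0]) cube([200, 2100, 2650]);


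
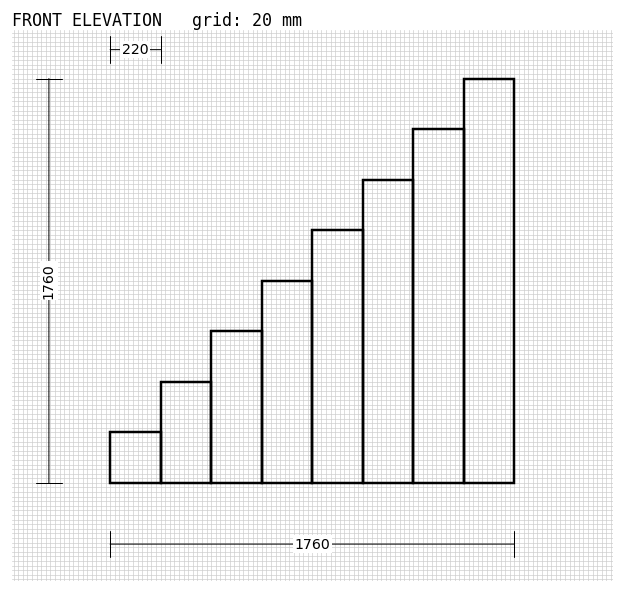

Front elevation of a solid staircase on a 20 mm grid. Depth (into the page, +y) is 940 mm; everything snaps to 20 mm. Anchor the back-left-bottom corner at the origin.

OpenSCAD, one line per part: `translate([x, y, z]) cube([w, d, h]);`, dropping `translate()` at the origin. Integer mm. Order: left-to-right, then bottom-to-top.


cube([220, 940, 220]);
translate([220, 0, 0]) cube([220, 940, 440]);
translate([440, 0, 0]) cube([220, 940, 660]);
translate([660, 0, 0]) cube([220, 940, 880]);
translate([880, 0, 0]) cube([220, 940, 1100]);
translate([1100, 0, 0]) cube([220, 940, 1320]);
translate([1320, 0, 0]) cube([220, 940, 1540]);
translate([1540, 0, 0]) cube([220, 940, 1760]);
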